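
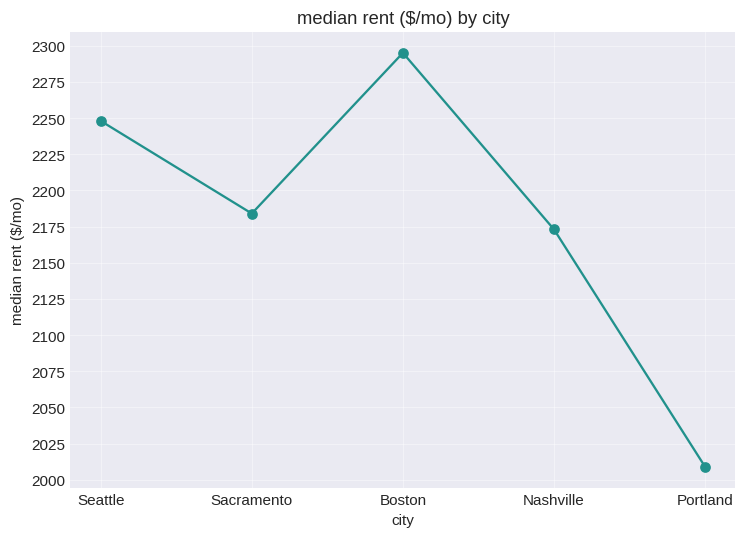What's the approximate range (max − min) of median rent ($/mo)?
Max Boston ≈ 2300, min Portland ≈ 2000; range ≈ 300.

≈ 300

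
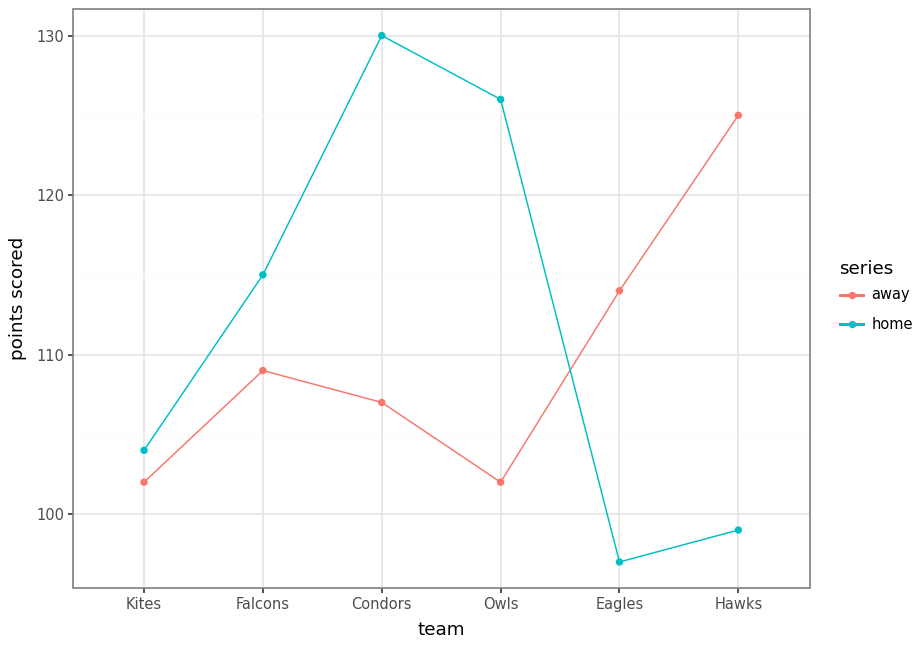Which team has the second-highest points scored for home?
Owls

Top 3 for home: Condors ≈ 130, Owls ≈ 125, Falcons ≈ 115.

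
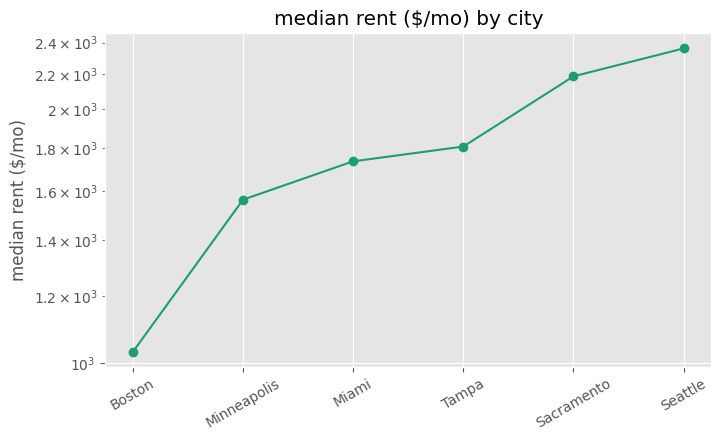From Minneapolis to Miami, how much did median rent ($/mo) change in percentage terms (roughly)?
Minneapolis ≈ 1600, Miami ≈ 1800; (1800 − 1600) / 1600 ≈ +12.5%.

≈ +12.5%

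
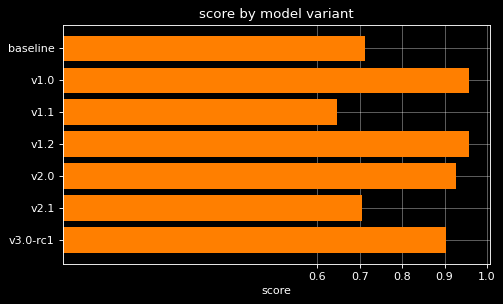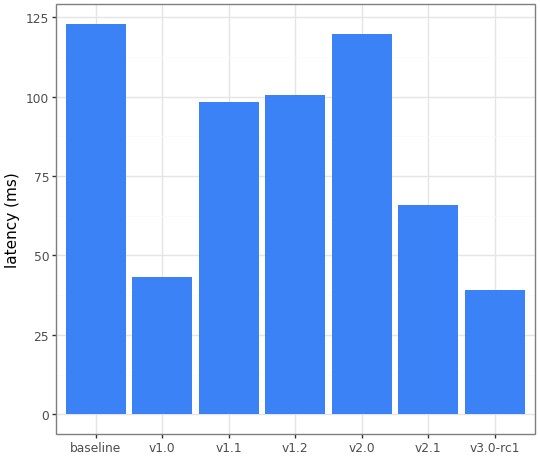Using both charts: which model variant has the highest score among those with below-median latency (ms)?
v1.0

Chart 2 median latency (ms) ≈ 100; below-median model variants: v1.0, v2.1, v3.0-rc1. Among those, v1.0 has the highest score (≈ 1).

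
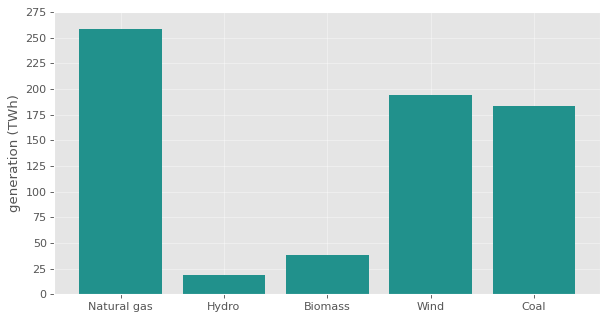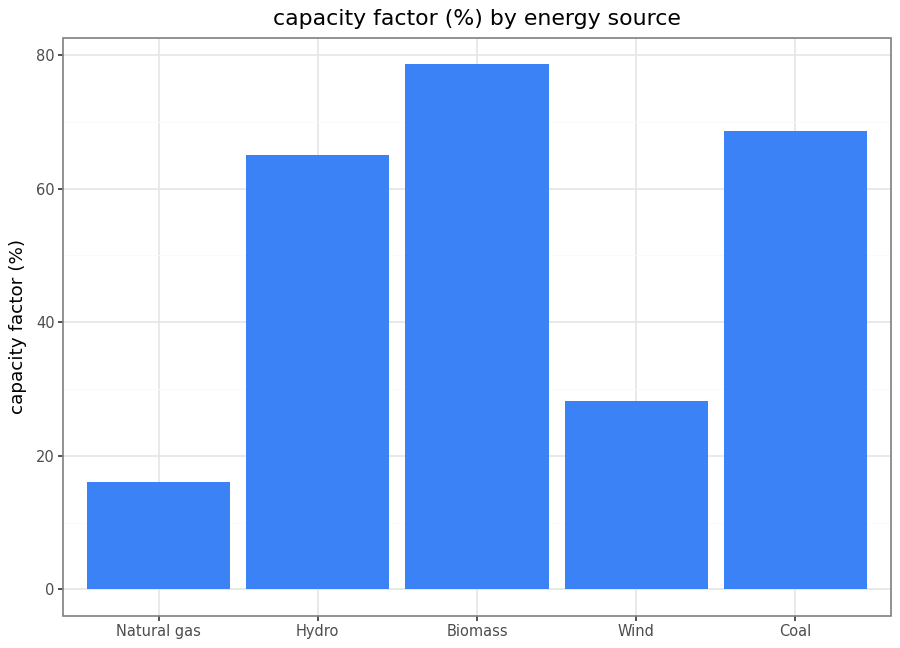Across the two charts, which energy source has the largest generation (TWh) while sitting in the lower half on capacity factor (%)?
Natural gas

Chart 2 median capacity factor (%) ≈ 70; below-median energy sources: Natural gas, Wind. Among those, Natural gas has the highest generation (TWh) (≈ 250).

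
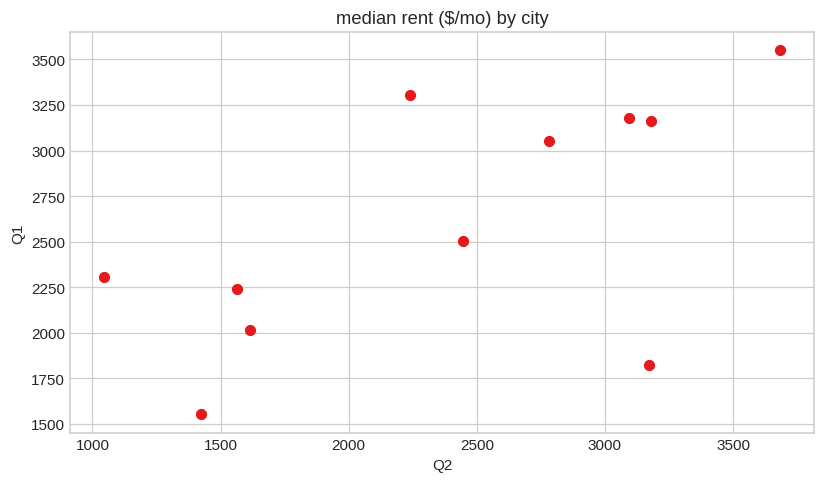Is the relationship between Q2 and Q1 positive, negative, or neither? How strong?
Points are positively correlated; moderate (|r| ≈ 0.6).

positive, moderate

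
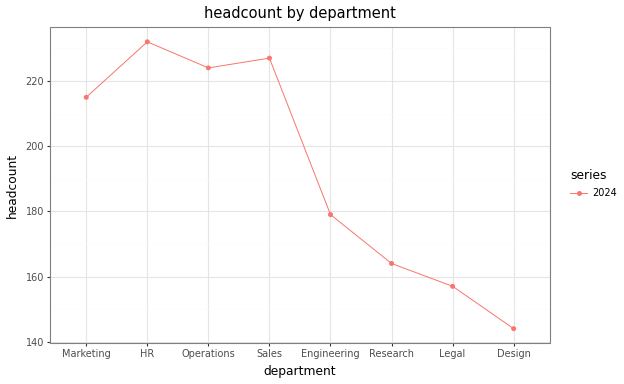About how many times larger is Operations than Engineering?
≈ 1.22×

Operations ≈ 220, Engineering ≈ 180; 220/180 ≈ 1.22.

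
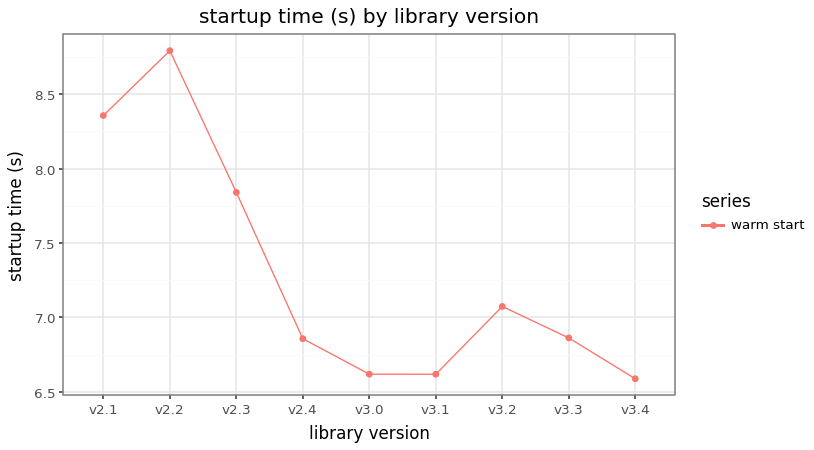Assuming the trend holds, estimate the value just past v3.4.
Last three: 7.0, 6.8, 6.6 → slope ≈ -0.2/step → next ≈ 6.4.

≈ 6.4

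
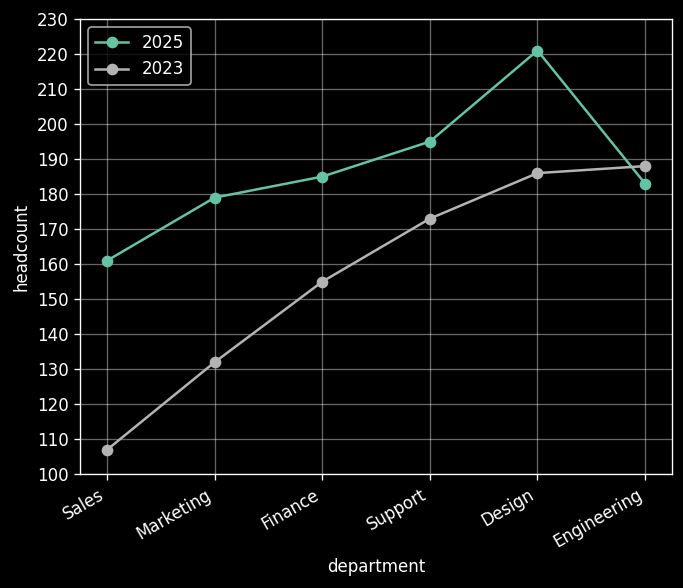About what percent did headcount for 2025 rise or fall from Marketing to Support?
Marketing ≈ 180, Support ≈ 200; (200 − 180) / 180 ≈ +11.1%.

≈ +11.1%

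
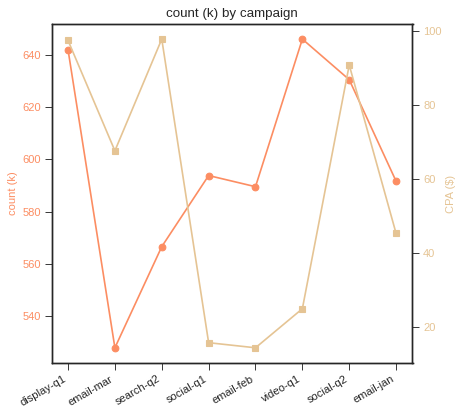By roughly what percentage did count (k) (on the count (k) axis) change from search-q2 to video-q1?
search-q2 ≈ 570, video-q1 ≈ 650; (650 − 570) / 570 ≈ +14%.

≈ +14%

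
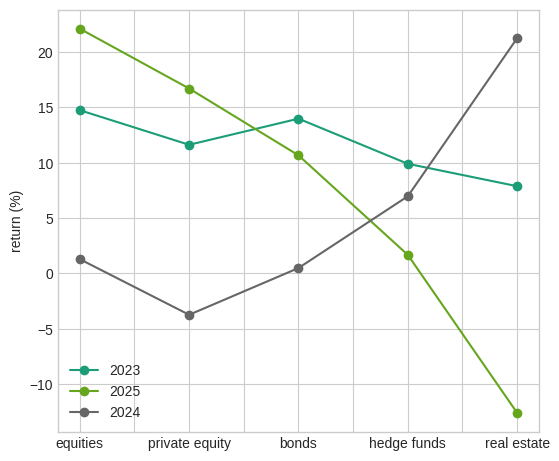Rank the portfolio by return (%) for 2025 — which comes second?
private equity

Top 3 for 2025: equities ≈ 20, private equity ≈ 15, bonds ≈ 10.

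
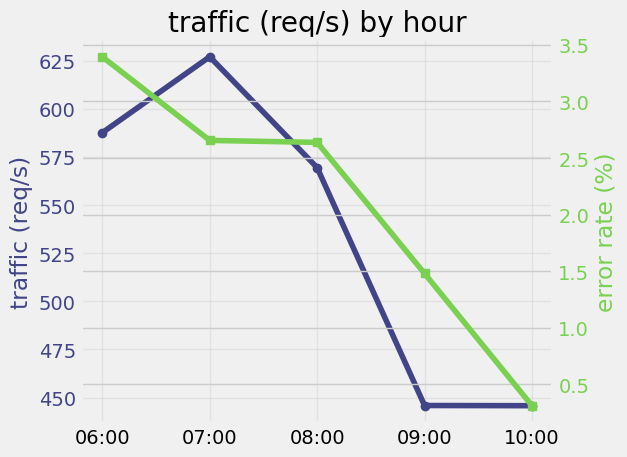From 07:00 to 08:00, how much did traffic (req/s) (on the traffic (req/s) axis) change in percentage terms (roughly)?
≈ -9.7%

07:00 ≈ 620, 08:00 ≈ 560; (560 − 620) / 620 ≈ -9.7%.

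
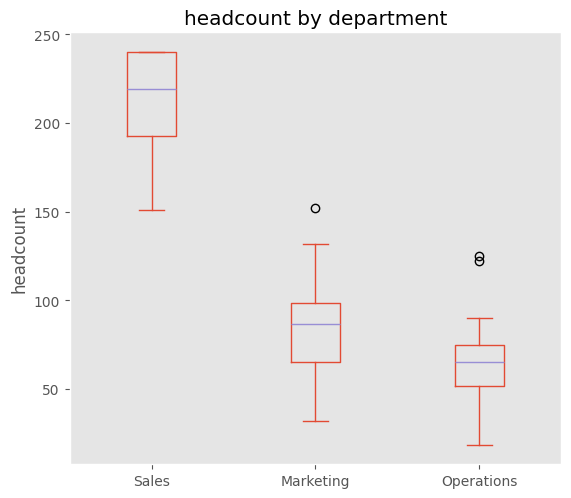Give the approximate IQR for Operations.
≈ 20

Q3 ≈ 80, Q1 ≈ 60; IQR ≈ 20.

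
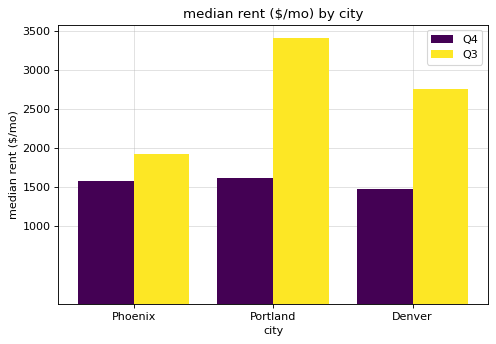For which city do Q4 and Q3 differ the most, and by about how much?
Portland: Q4 ≈ 1500, Q3 ≈ 3500 → gap ≈ 2000. Next-largest (Denver) is only ≈ 1500.

Portland, ≈ 2000 $/mo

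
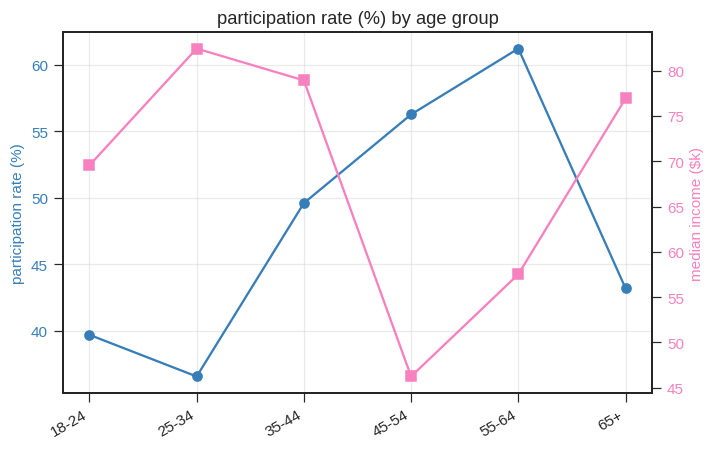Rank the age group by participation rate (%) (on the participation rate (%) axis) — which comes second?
Top 3 (on the participation rate (%) axis): 55-64 ≈ 60, 45-54 ≈ 55, 35-44 ≈ 50.

45-54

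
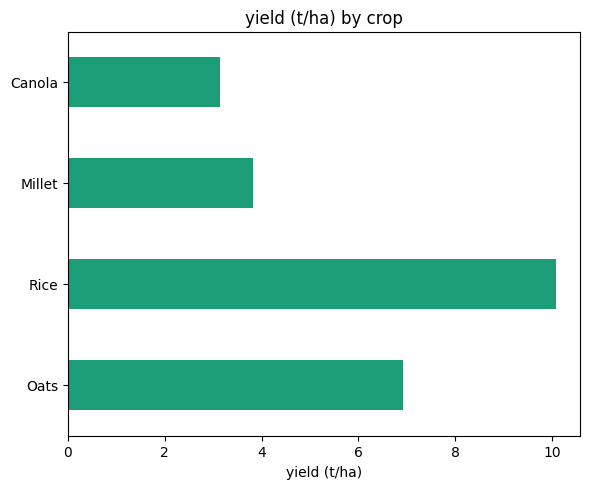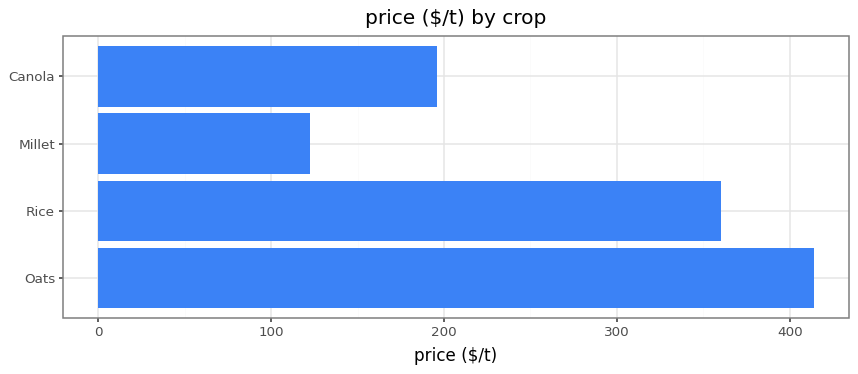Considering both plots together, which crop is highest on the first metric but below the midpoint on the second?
Millet

Chart 2 median price ($/t) ≈ 300; below-median crops: Millet, Canola. Among those, Millet has the highest yield (t/ha) (≈ 4).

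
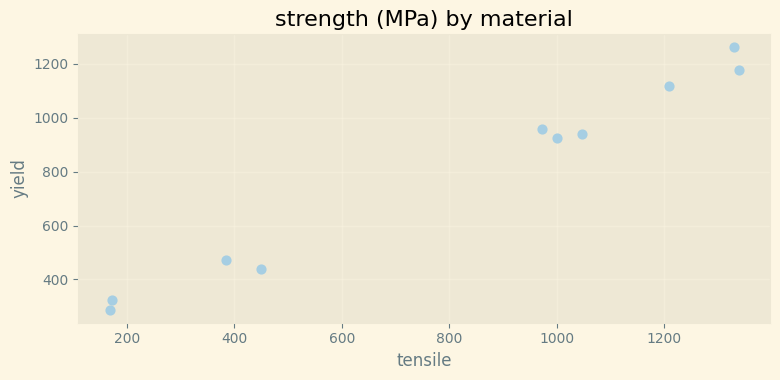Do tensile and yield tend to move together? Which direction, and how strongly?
Points are positively correlated; strong (|r| ≈ 1.0).

positive, strong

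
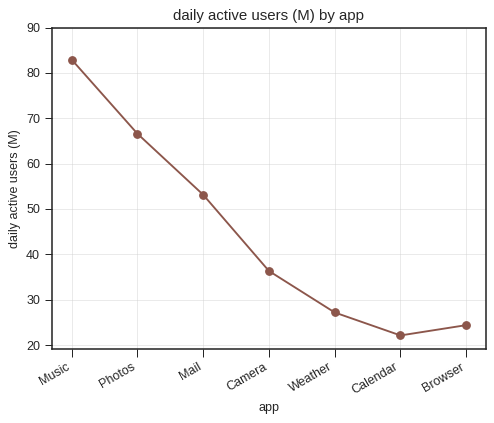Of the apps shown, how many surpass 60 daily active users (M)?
Above 60: Music, Photos.

2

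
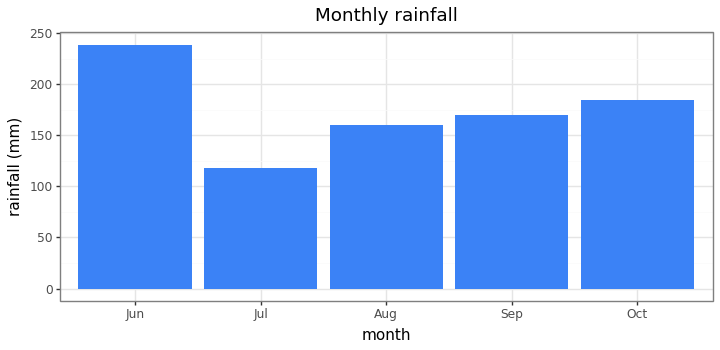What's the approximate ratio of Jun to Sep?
Jun ≈ 240, Sep ≈ 160; 240/160 ≈ 1.5.

≈ 1.5×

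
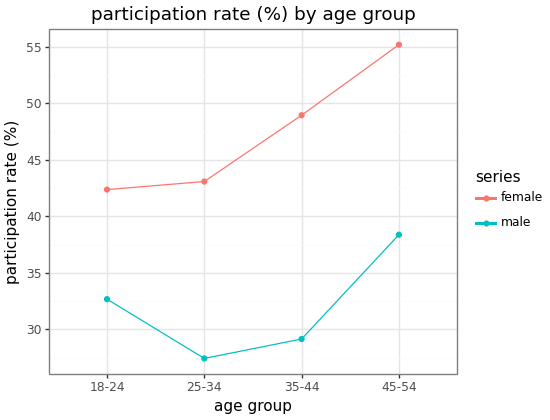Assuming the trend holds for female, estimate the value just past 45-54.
≈ 60

Last three: 45, 50, 55 → slope ≈ 5/step → next ≈ 60.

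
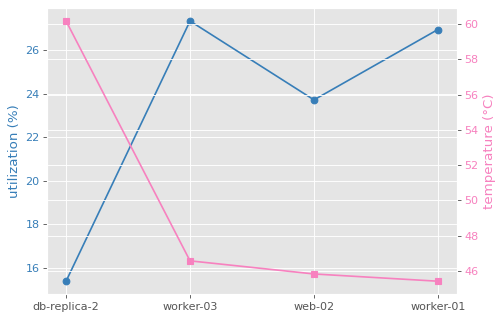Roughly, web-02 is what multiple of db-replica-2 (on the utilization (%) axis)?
≈ 1.6×

web-02 ≈ 24, db-replica-2 ≈ 15; 24/15 ≈ 1.6.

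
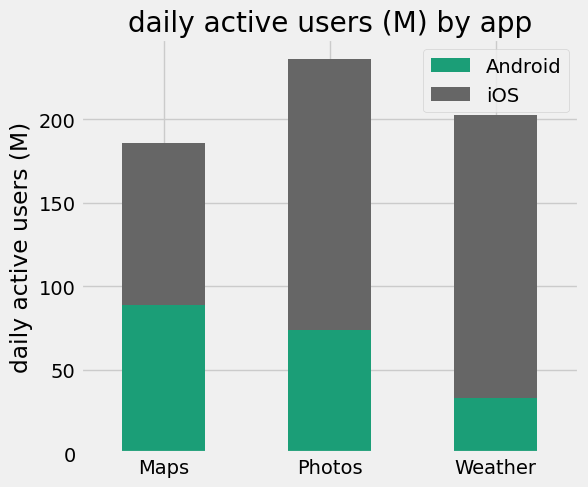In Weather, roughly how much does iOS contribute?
≈ 160

iOS top ≈ 200, bottom ≈ 40; segment ≈ 160.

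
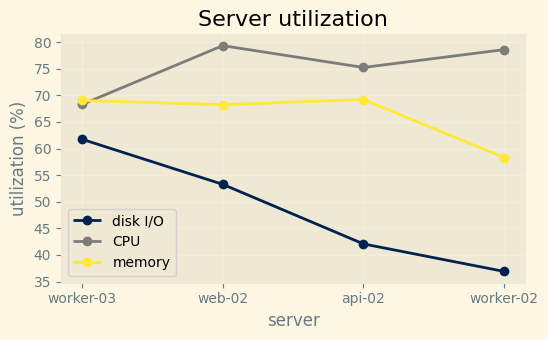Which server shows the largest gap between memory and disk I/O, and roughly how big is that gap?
api-02, ≈ 30 %

api-02: memory ≈ 70, disk I/O ≈ 40 → gap ≈ 30. Next-largest (worker-02) is only ≈ 25.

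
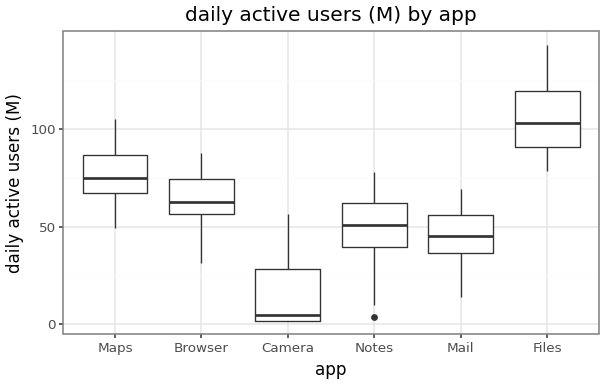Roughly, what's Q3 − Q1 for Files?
≈ 30

Q3 ≈ 120, Q1 ≈ 90; IQR ≈ 30.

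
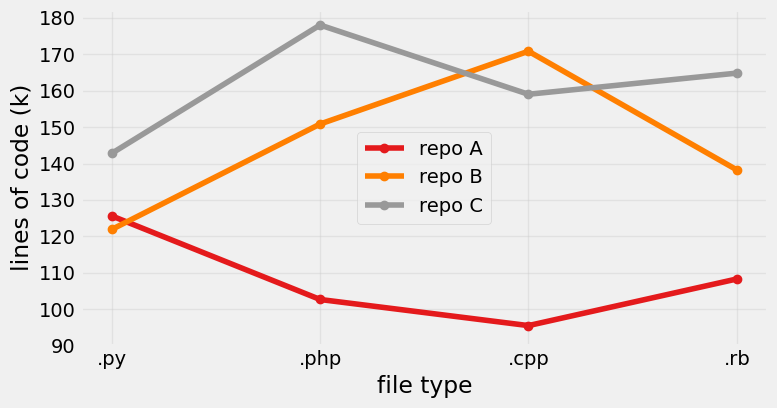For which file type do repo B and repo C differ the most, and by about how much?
.php, ≈ 30 k

.php: repo B ≈ 150, repo C ≈ 180 → gap ≈ 30. Next-largest (.rb) is only ≈ 20.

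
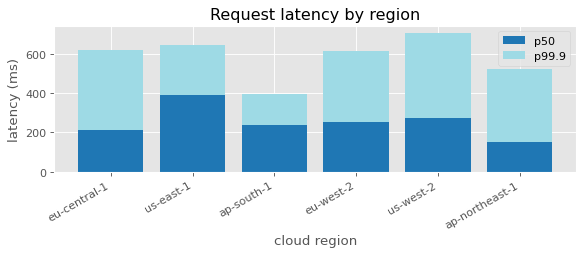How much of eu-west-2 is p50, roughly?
≈ 300

p50 top ≈ 300, bottom ≈ 0; segment ≈ 300.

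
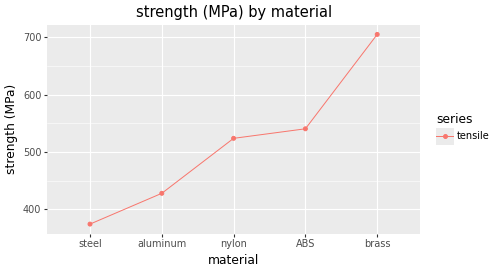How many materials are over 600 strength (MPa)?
1

Above 600: brass.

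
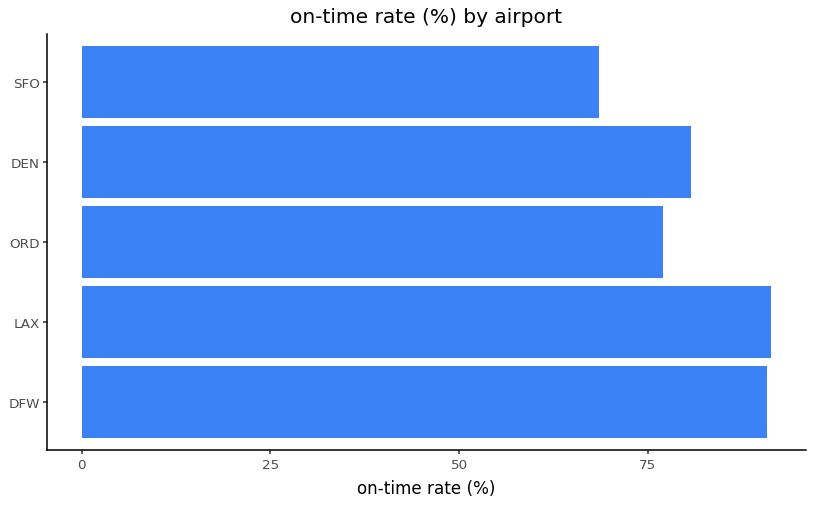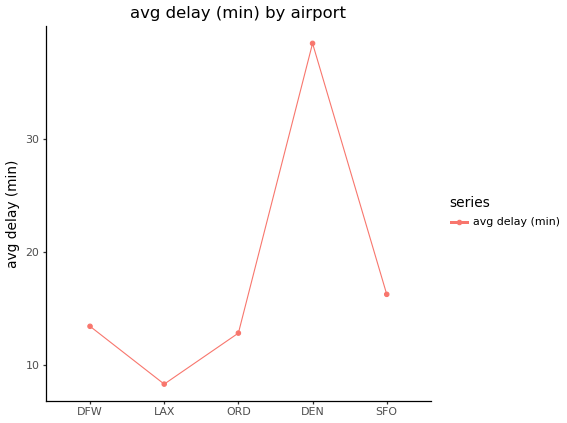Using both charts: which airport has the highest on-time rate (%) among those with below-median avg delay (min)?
Chart 2 median avg delay (min) ≈ 15; below-median airports: LAX, ORD. Among those, LAX has the highest on-time rate (%) (≈ 90).

LAX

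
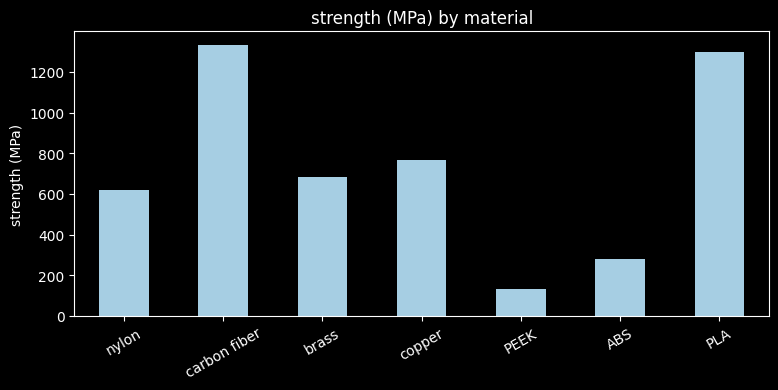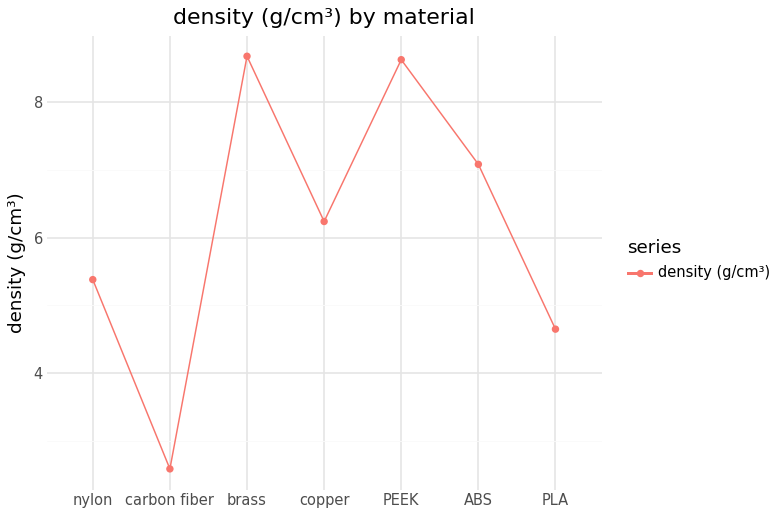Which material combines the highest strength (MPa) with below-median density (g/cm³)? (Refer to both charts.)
Chart 2 median density (g/cm³) ≈ 6; below-median materials: nylon, carbon fiber, PLA. Among those, carbon fiber has the highest strength (MPa) (≈ 1400).

carbon fiber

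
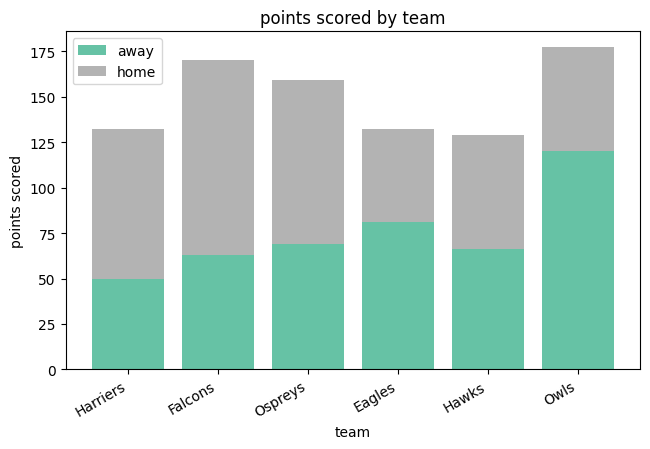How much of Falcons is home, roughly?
≈ 100

home top ≈ 160, bottom ≈ 60; segment ≈ 100.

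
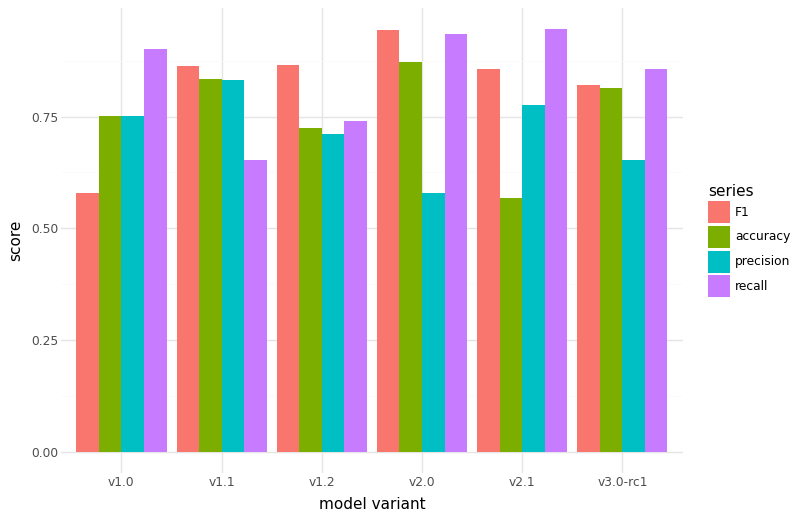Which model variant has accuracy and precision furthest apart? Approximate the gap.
v2.0: accuracy ≈ 0.9, precision ≈ 0.6 → gap ≈ 0.3. Next-largest (v2.1) is only ≈ 0.2.

v2.0, ≈ 0.3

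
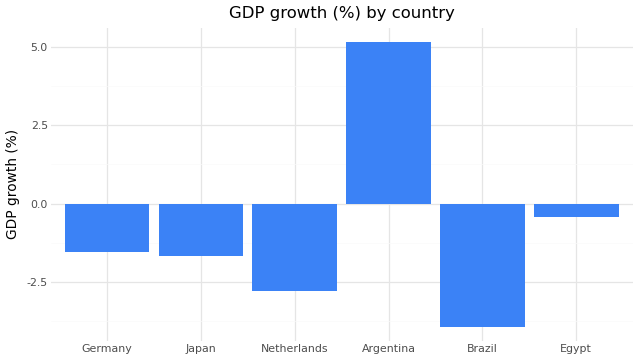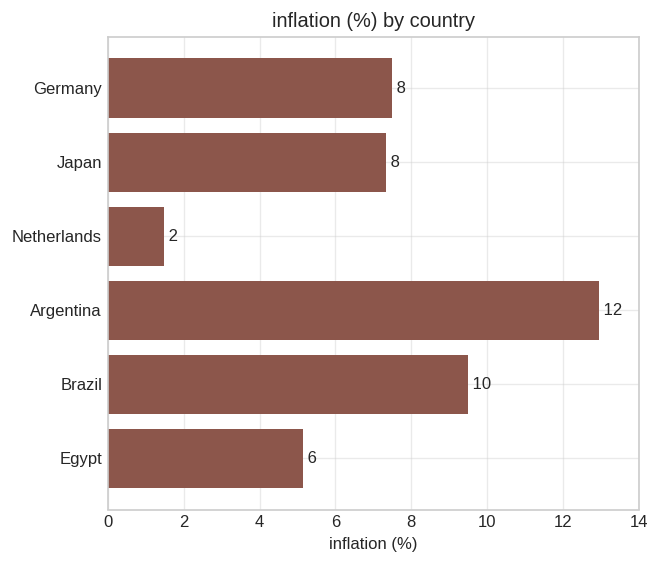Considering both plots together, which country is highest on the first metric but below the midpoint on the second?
Chart 2 median inflation (%) ≈ 8; below-median countries: Japan, Netherlands, Egypt. Among those, Egypt has the highest GDP growth (%) (≈ -0.5).

Egypt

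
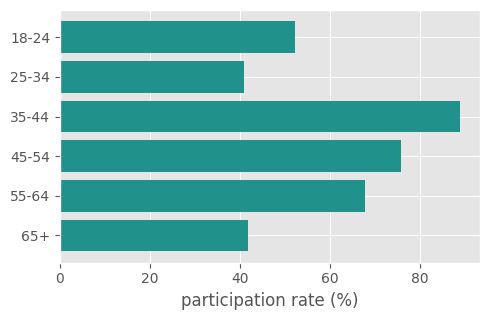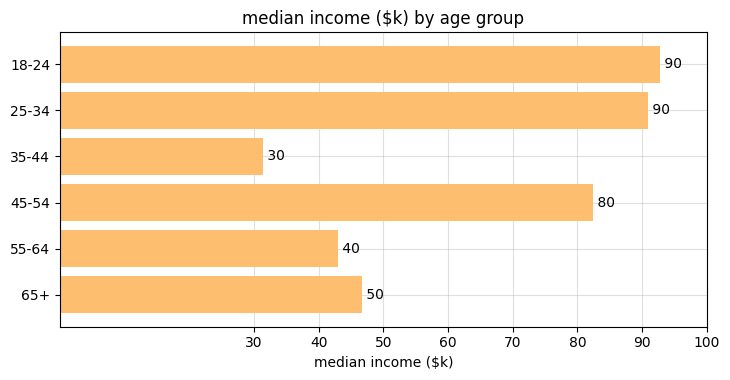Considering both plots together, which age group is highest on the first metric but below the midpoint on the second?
35-44

Chart 2 median median income ($k) ≈ 60; below-median age groups: 35-44, 55-64, 65+. Among those, 35-44 has the highest participation rate (%) (≈ 90).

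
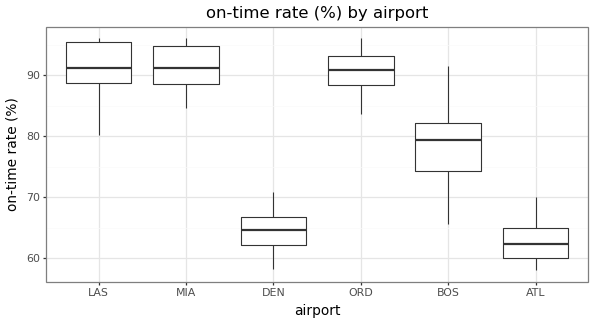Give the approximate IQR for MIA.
≈ 5

Q3 ≈ 95, Q1 ≈ 90; IQR ≈ 5.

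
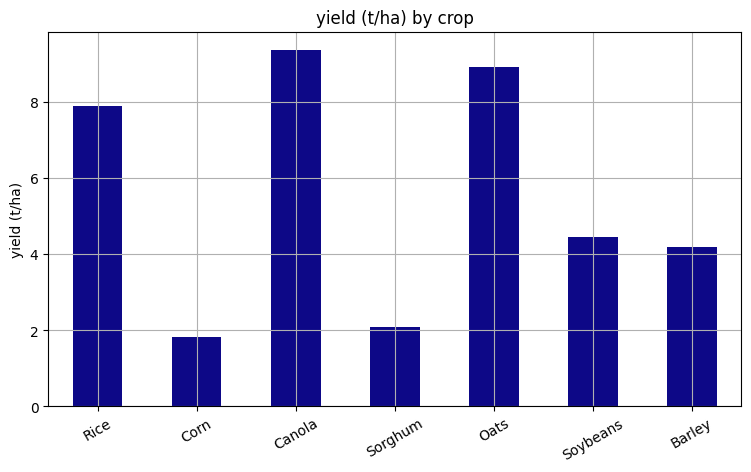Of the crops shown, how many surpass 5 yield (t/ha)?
3

Above 5: Rice, Canola, Oats.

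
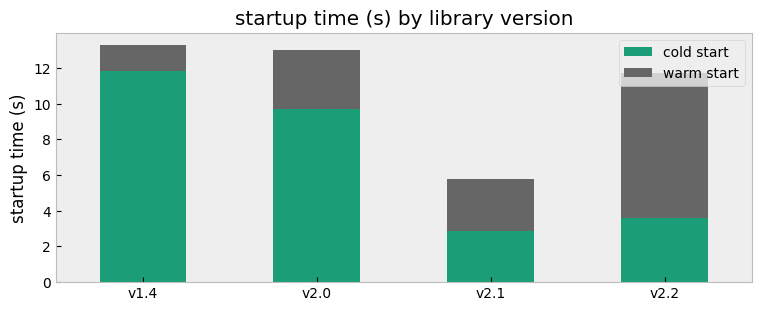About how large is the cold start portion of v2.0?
cold start top ≈ 10, bottom ≈ 0; segment ≈ 10.

≈ 10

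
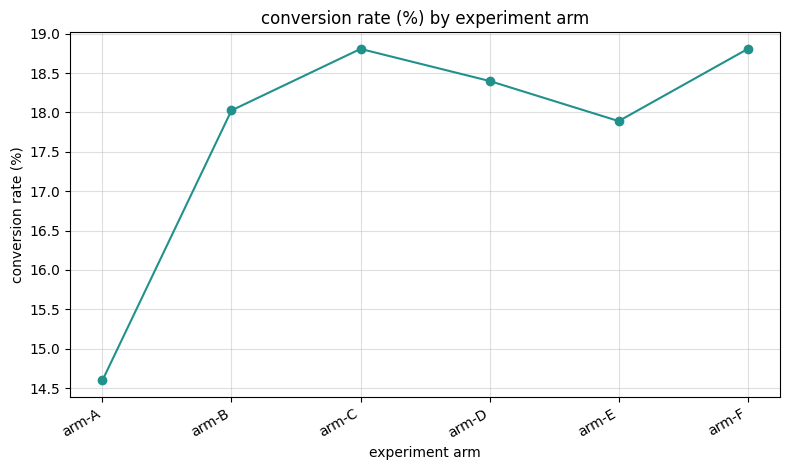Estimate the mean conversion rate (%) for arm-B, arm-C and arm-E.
≈ 18.33

(18.0 + 19.0 + 18.0) / 3 ≈ 18.33.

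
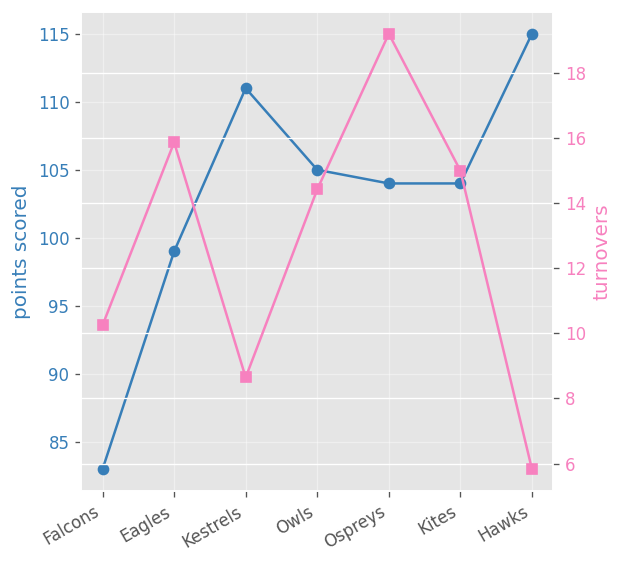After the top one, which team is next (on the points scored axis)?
Kestrels

Top 3 (on the points scored axis): Hawks ≈ 115, Kestrels ≈ 110, Owls ≈ 105.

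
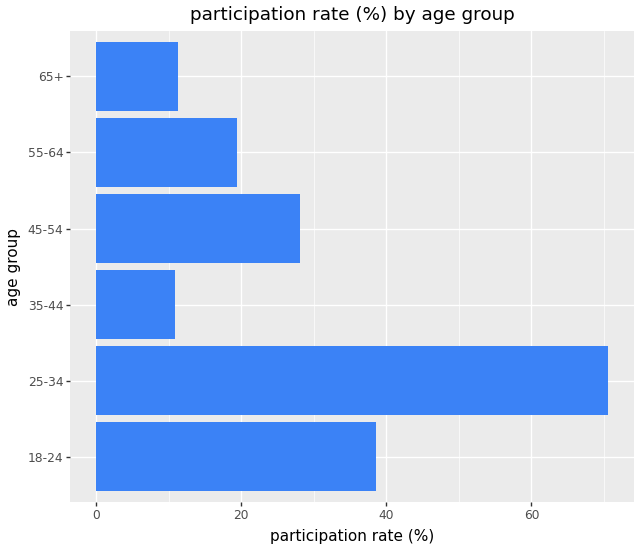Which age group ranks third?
Top 4: 25-34 ≈ 70, 18-24 ≈ 40, 45-54 ≈ 30, 55-64 ≈ 20.

45-54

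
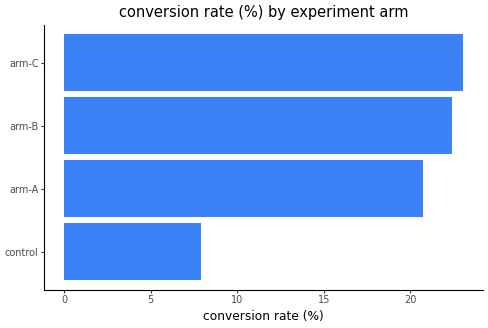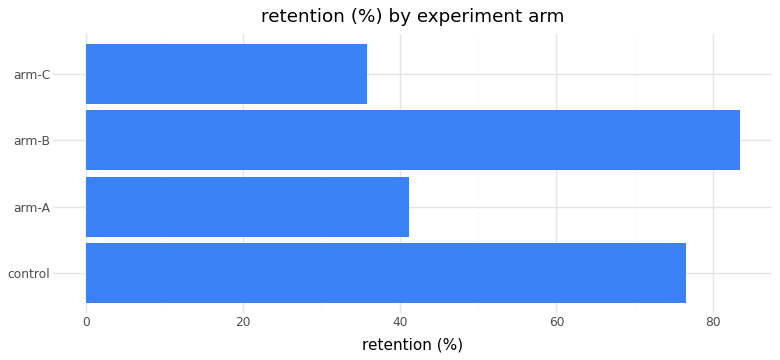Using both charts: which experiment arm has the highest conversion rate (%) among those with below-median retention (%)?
arm-C

Chart 2 median retention (%) ≈ 60; below-median experiment arms: arm-A, arm-C. Among those, arm-C has the highest conversion rate (%) (≈ 25).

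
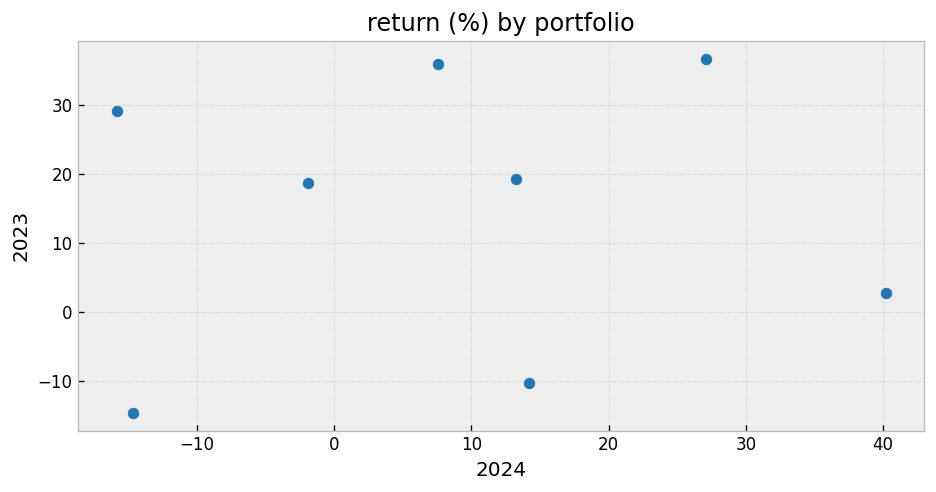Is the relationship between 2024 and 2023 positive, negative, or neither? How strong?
no clear correlation

Points are roughly uncorrelated; weak (|r| ≈ 0.1).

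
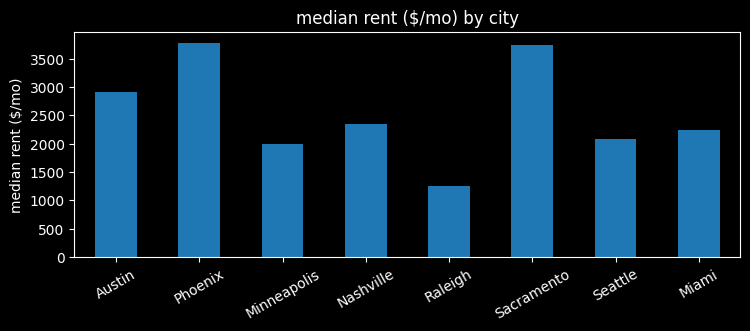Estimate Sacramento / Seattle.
Sacramento ≈ 3500, Seattle ≈ 2000; 3500/2000 ≈ 1.75.

≈ 1.75×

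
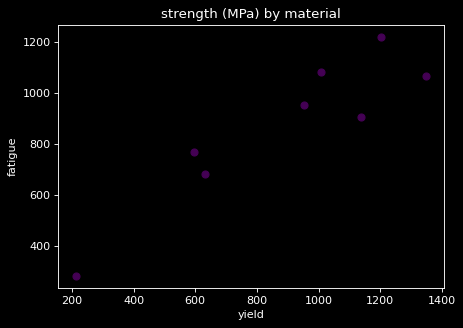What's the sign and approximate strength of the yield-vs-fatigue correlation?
Points are positively correlated; strong (|r| ≈ 0.9).

positive, strong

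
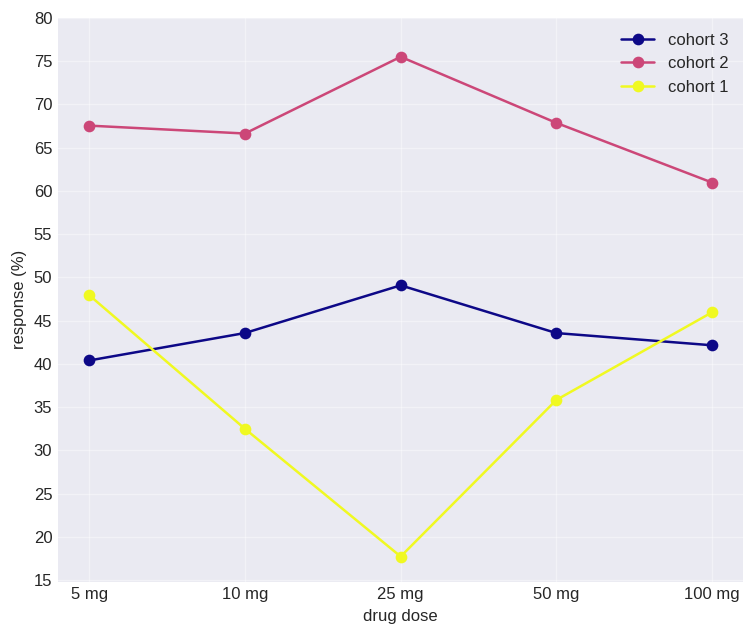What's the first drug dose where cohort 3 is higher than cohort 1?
5 mg: cohort 3 ≈ 40 vs cohort 1 ≈ 50 (not yet); 10 mg: cohort 3 ≈ 45 vs cohort 1 ≈ 30 (first crossover).

10 mg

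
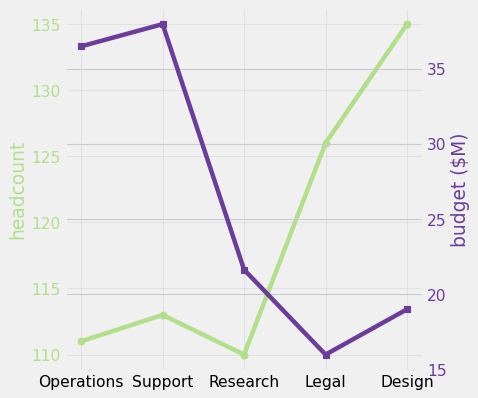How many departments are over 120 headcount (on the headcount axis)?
Above 120: Legal, Design.

2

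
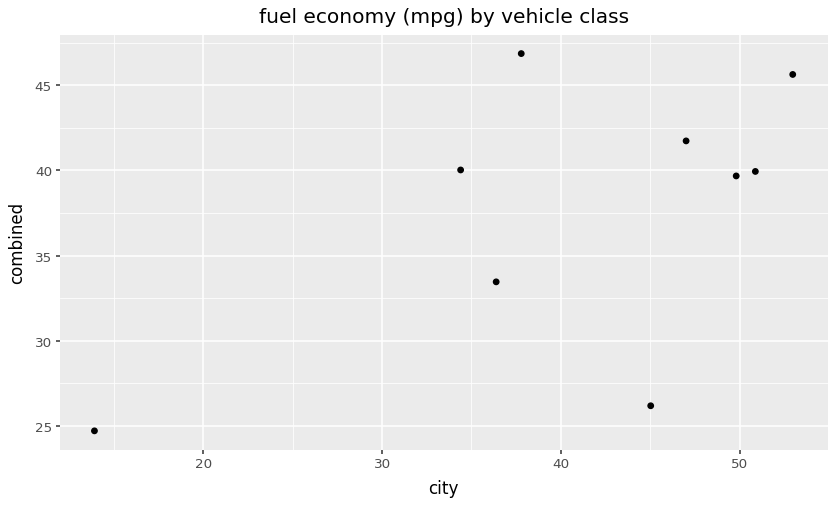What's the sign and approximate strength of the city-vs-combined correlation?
positive, moderate

Points are positively correlated; moderate (|r| ≈ 0.6).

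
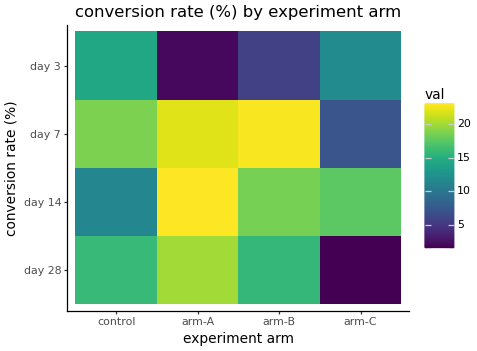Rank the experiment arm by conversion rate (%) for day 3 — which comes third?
Top 4 for day 3: control ≈ 14, arm-C ≈ 12, arm-B ≈ 6, arm-A ≈ 2.

arm-B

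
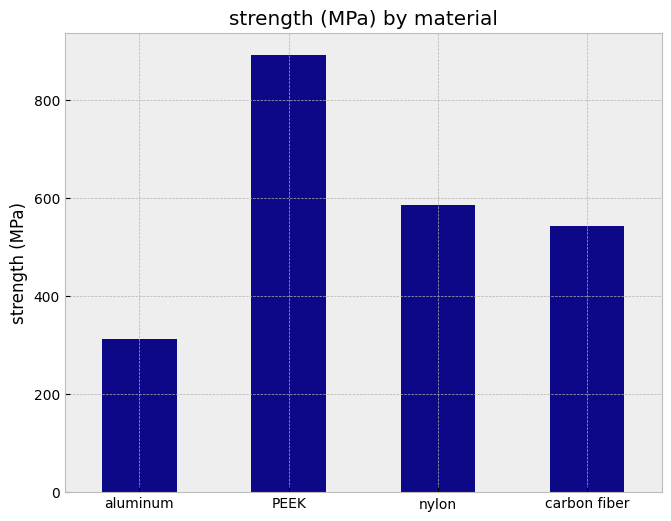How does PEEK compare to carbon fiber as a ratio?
≈ 1.8×

PEEK ≈ 900, carbon fiber ≈ 500; 900/500 ≈ 1.8.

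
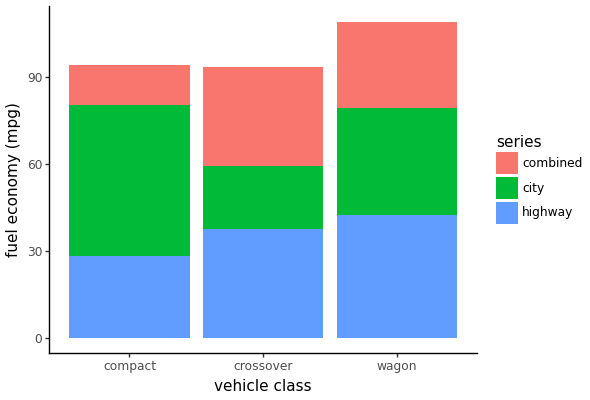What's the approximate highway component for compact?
≈ 30

highway top ≈ 30, bottom ≈ 0; segment ≈ 30.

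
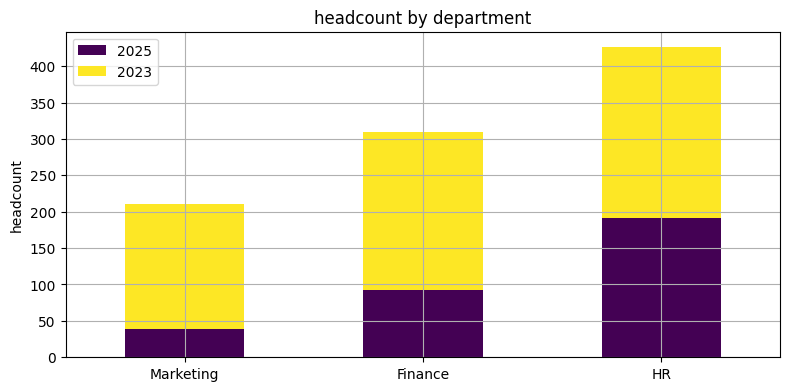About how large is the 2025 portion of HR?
2025 top ≈ 200, bottom ≈ 0; segment ≈ 200.

≈ 200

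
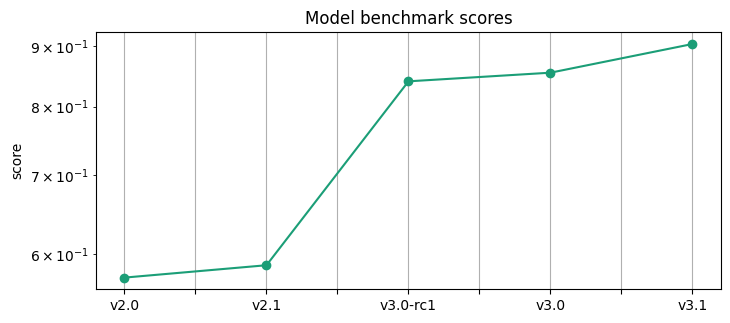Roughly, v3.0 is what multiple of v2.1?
≈ 1.42×

v3.0 ≈ 0.85, v2.1 ≈ 0.60; 0.85/0.60 ≈ 1.42.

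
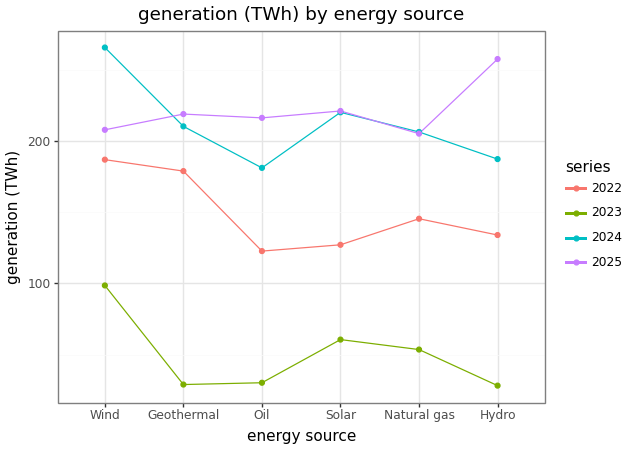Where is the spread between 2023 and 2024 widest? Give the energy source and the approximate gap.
Geothermal: 2023 ≈ 20, 2024 ≈ 220 → gap ≈ 200. Next-largest (Wind) is only ≈ 160.

Geothermal, ≈ 200 TWh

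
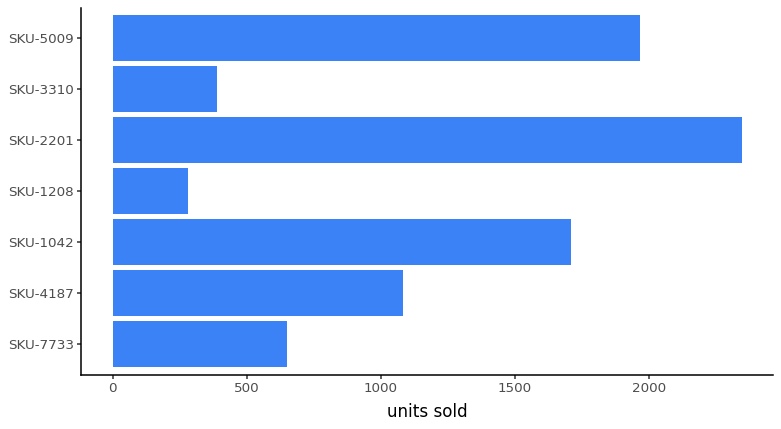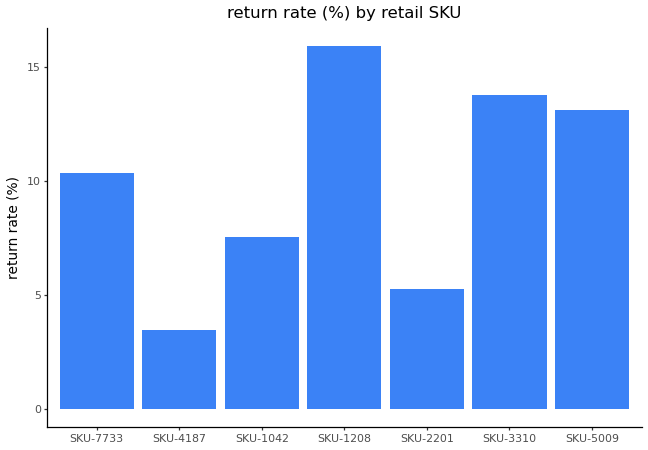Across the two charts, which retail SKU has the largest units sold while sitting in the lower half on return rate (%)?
SKU-2201

Chart 2 median return rate (%) ≈ 10; below-median retail SKUs: SKU-4187, SKU-1042, SKU-2201. Among those, SKU-2201 has the highest units sold (≈ 2500).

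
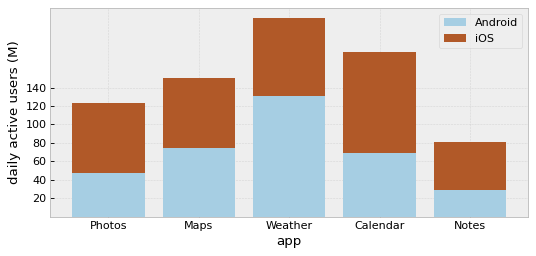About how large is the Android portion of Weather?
Android top ≈ 140, bottom ≈ 0; segment ≈ 140.

≈ 140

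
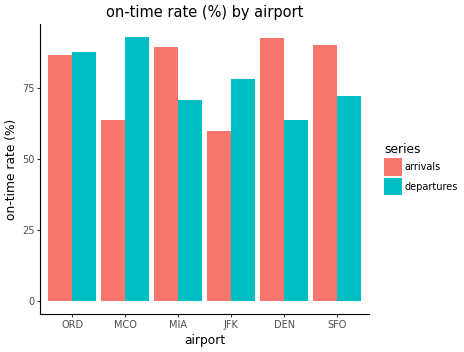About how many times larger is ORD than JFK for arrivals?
≈ 1.5×

ORD ≈ 90, JFK ≈ 60; 90/60 ≈ 1.5.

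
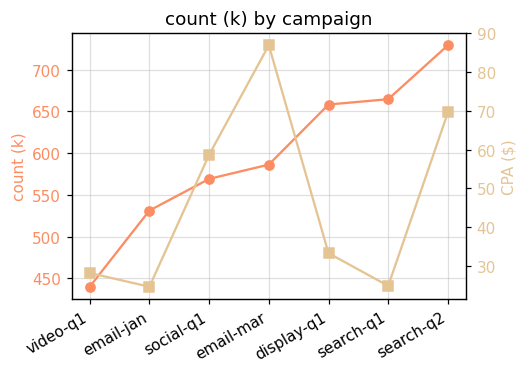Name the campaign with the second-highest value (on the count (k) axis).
search-q1

Top 3 (on the count (k) axis): search-q2 ≈ 725, search-q1 ≈ 675, display-q1 ≈ 650.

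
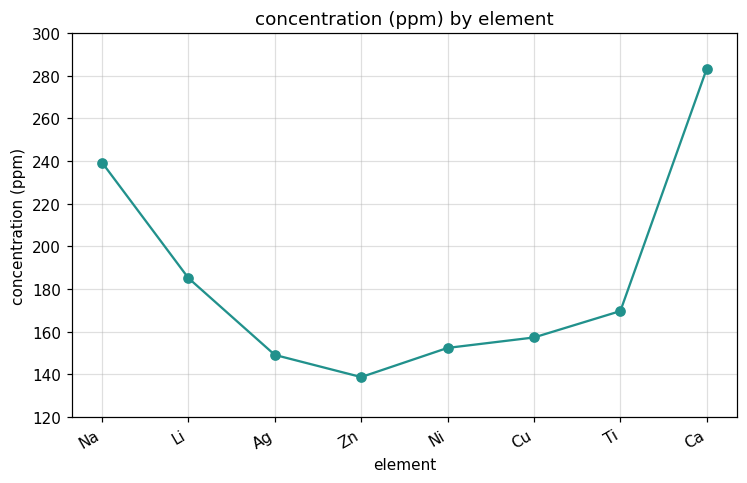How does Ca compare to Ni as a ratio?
Ca ≈ 280, Ni ≈ 160; 280/160 ≈ 1.75.

≈ 1.75×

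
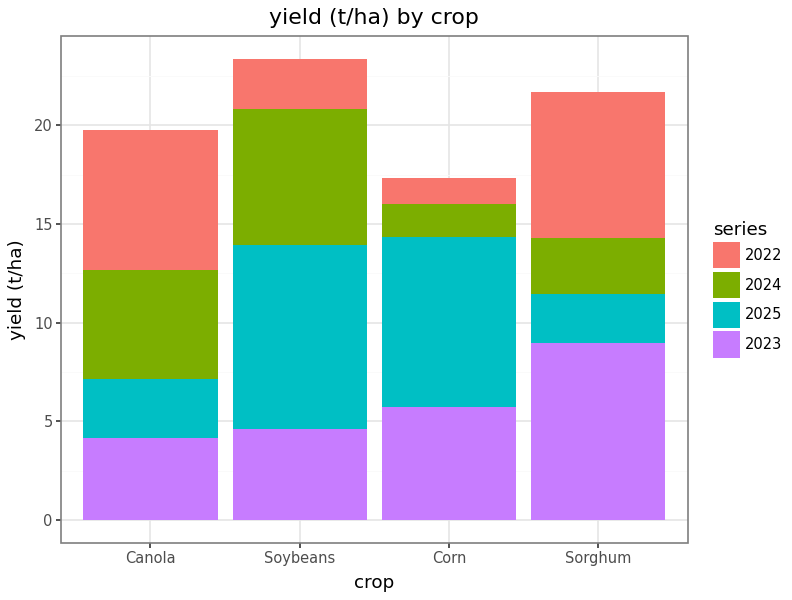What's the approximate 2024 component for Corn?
≈ 2

2024 top ≈ 16, bottom ≈ 14; segment ≈ 2.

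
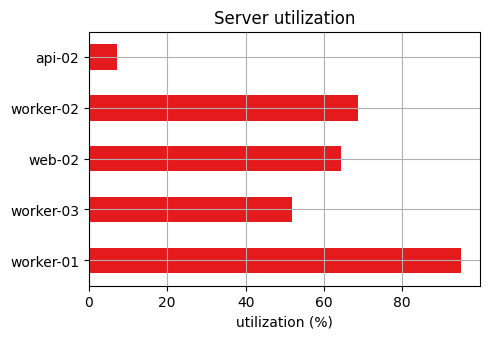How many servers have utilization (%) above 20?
4

Above 20: worker-01, worker-03, web-02, worker-02.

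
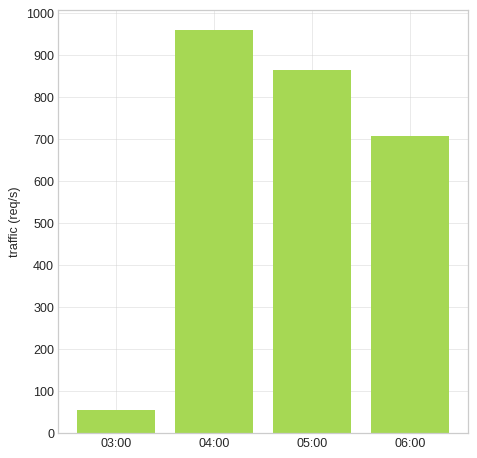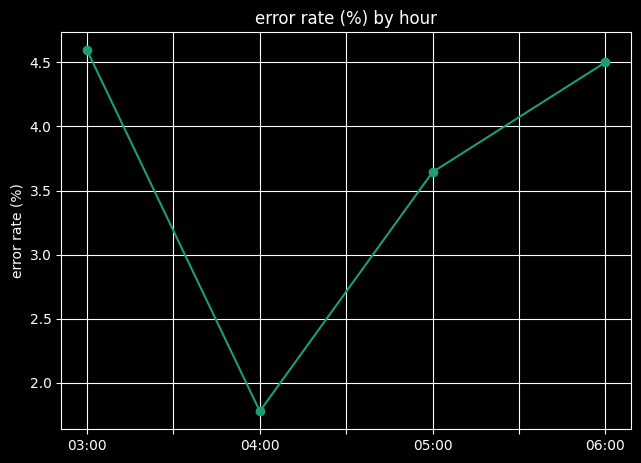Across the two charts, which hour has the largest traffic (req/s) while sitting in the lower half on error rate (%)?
04:00

Chart 2 median error rate (%) ≈ 4; below-median hours: 04:00, 05:00. Among those, 04:00 has the highest traffic (req/s) (≈ 1000).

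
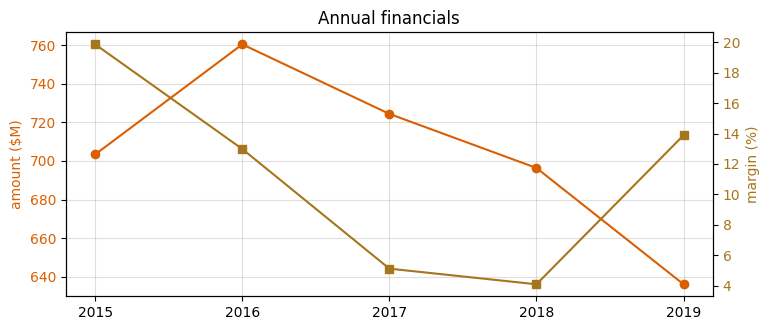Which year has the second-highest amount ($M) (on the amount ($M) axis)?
Top 3 (on the amount ($M) axis): 2016 ≈ 760, 2017 ≈ 720, 2015 ≈ 700.

2017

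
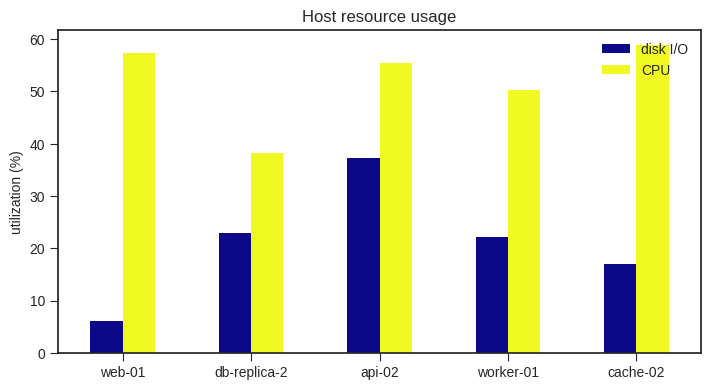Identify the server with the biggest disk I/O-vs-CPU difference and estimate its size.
web-01, ≈ 50 %

web-01: disk I/O ≈ 5, CPU ≈ 55 → gap ≈ 50. Next-largest (cache-02) is only ≈ 45.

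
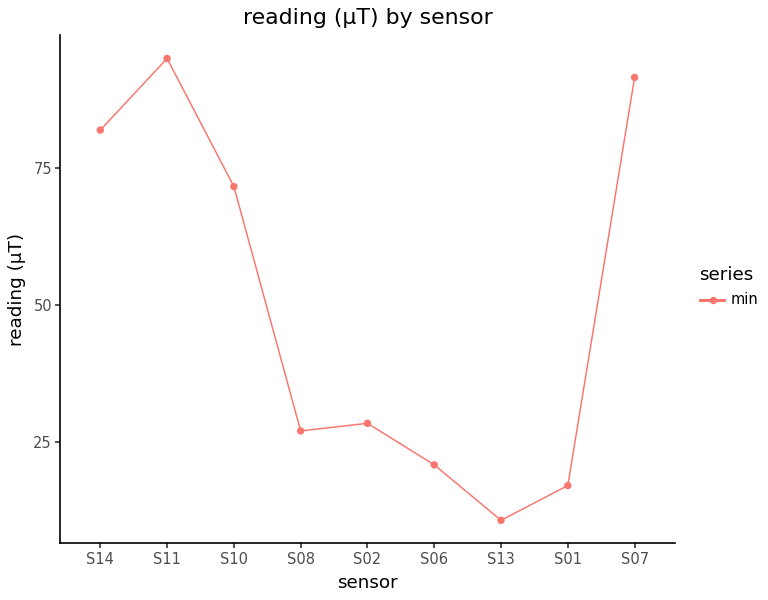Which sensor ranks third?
Top 4: S11 ≈ 100, S07 ≈ 90, S14 ≈ 80, S10 ≈ 70.

S14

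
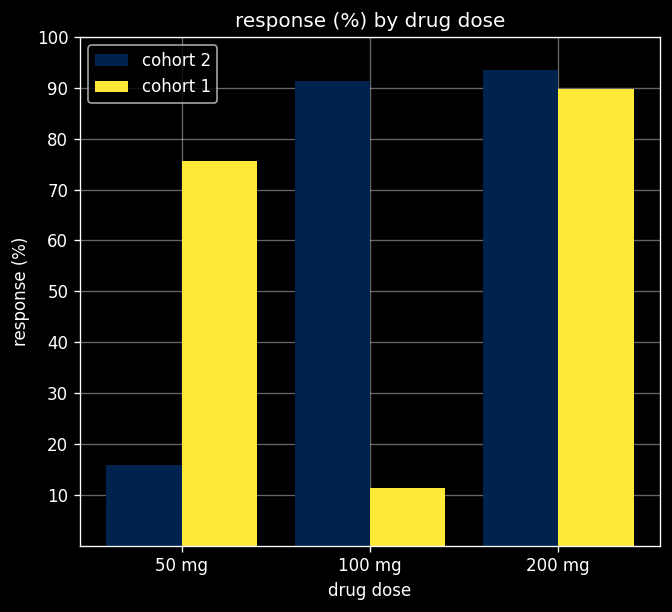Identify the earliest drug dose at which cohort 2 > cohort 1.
50 mg: cohort 2 ≈ 20 vs cohort 1 ≈ 80 (not yet); 100 mg: cohort 2 ≈ 90 vs cohort 1 ≈ 10 (first crossover).

100 mg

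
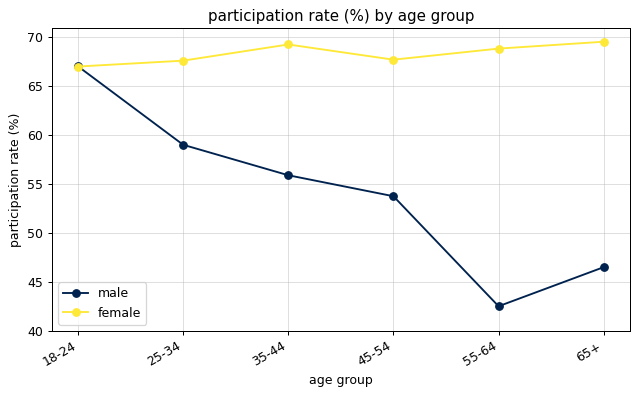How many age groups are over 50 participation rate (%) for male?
Above 50: 18-24, 25-34, 35-44, 45-54.

4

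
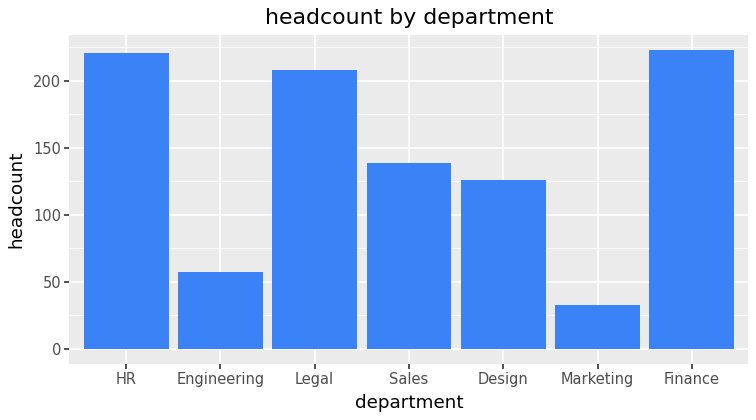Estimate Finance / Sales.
≈ 1.57×

Finance ≈ 220, Sales ≈ 140; 220/140 ≈ 1.57.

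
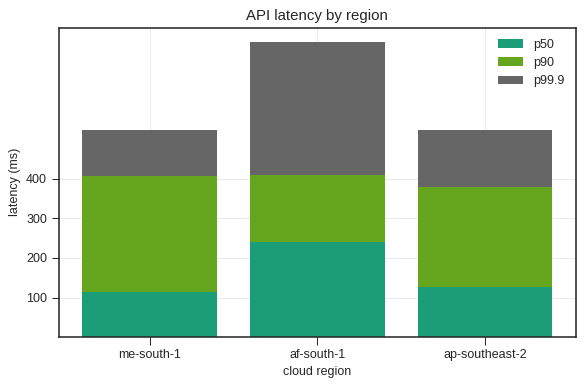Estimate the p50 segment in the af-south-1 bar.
p50 top ≈ 200, bottom ≈ 0; segment ≈ 200.

≈ 200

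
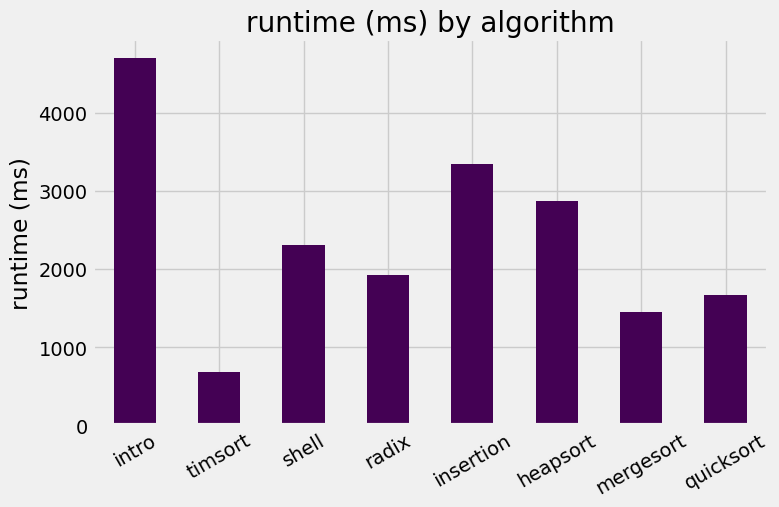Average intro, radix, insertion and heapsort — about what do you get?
(4500 + 2000 + 3500 + 3000) / 4 ≈ 3250.

≈ 3250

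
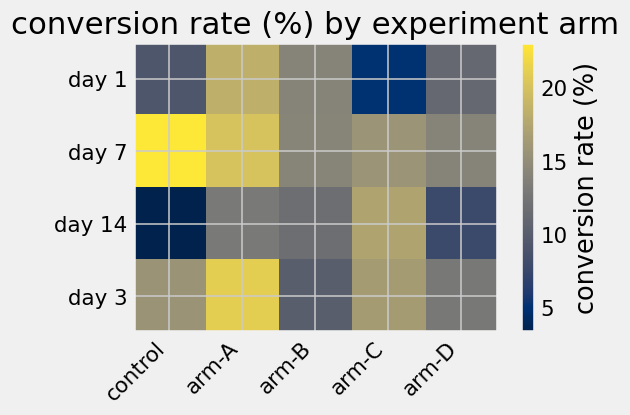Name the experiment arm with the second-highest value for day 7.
arm-A

Top 3 for day 7: control ≈ 24, arm-A ≈ 20, arm-C ≈ 16.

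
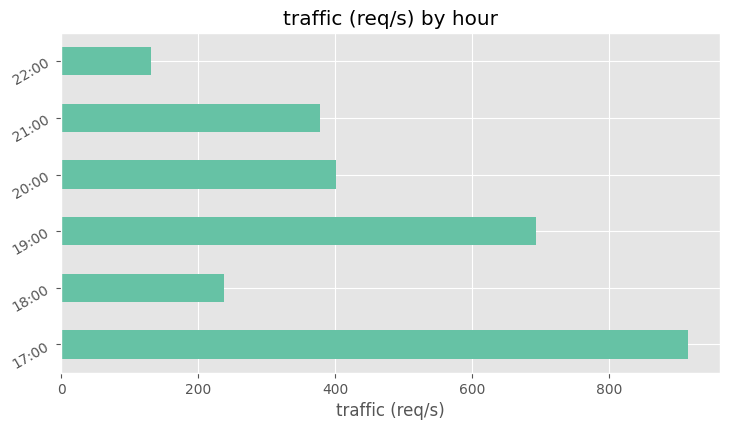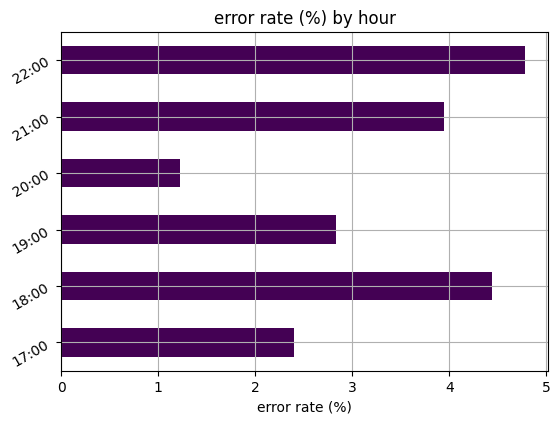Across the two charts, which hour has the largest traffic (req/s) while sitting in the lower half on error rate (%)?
Chart 2 median error rate (%) ≈ 3.5; below-median hours: 17:00, 19:00, 20:00. Among those, 17:00 has the highest traffic (req/s) (≈ 900).

17:00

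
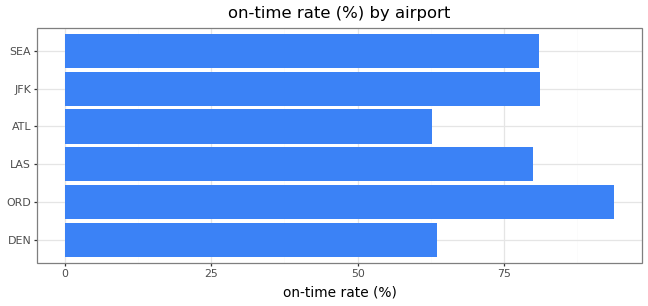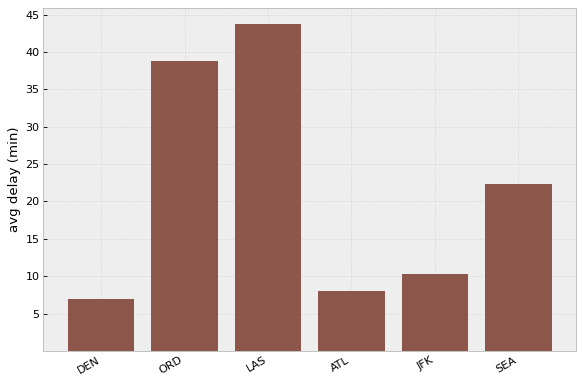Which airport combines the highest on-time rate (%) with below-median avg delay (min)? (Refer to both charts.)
JFK

Chart 2 median avg delay (min) ≈ 15; below-median airports: DEN, ATL, JFK. Among those, JFK has the highest on-time rate (%) (≈ 80).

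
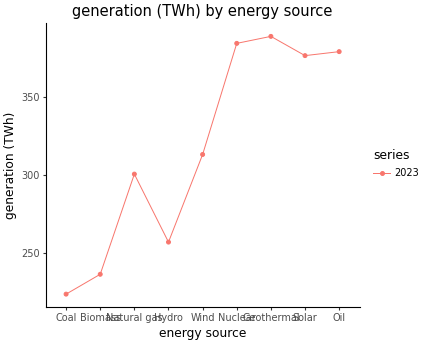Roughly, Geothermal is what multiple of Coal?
Geothermal ≈ 380, Coal ≈ 220; 380/220 ≈ 1.73.

≈ 1.73×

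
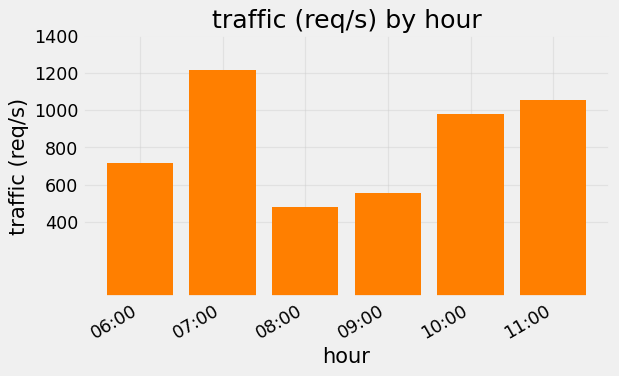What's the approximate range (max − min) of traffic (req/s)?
Max 07:00 ≈ 1200, min 08:00 ≈ 400; range ≈ 800.

≈ 800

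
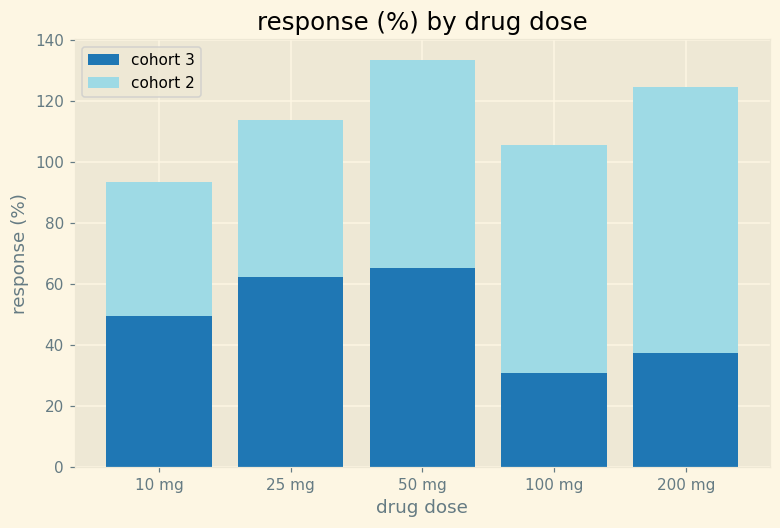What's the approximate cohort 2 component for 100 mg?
≈ 60

cohort 2 top ≈ 100, bottom ≈ 40; segment ≈ 60.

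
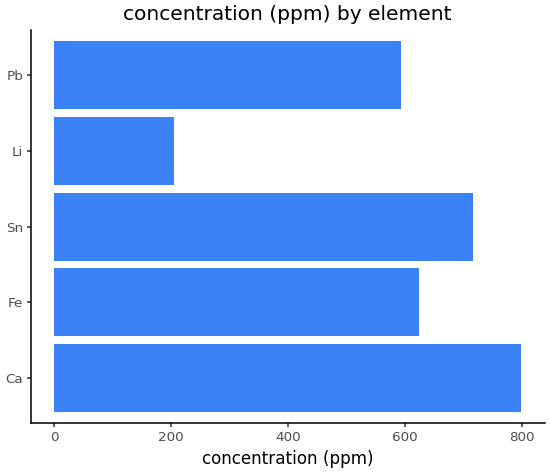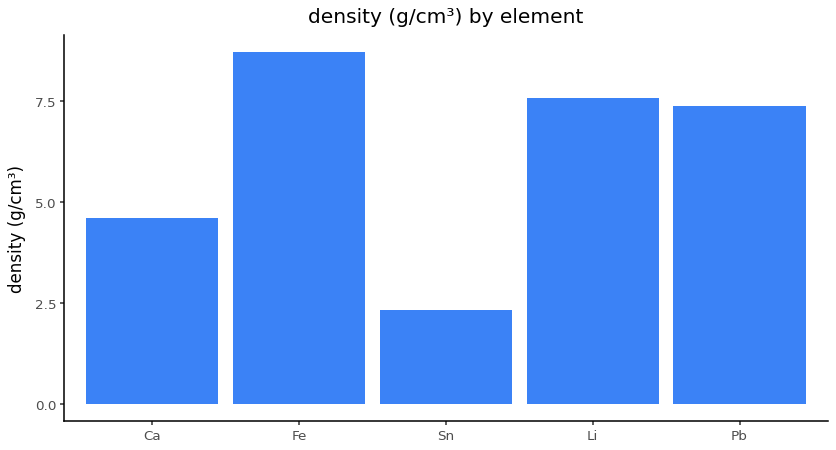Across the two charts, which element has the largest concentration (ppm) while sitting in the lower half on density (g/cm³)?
Ca

Chart 2 median density (g/cm³) ≈ 7; below-median elements: Ca, Sn. Among those, Ca has the highest concentration (ppm) (≈ 800).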